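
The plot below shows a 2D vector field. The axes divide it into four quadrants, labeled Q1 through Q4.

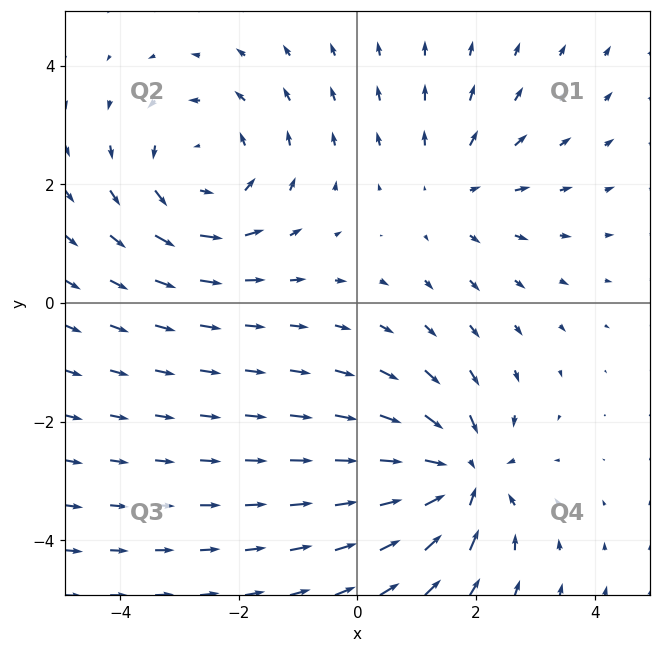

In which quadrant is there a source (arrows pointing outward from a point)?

Q1

The source sits at approximately (1.6, 1.9), which lies in quadrant Q1. The divergence there is about +2, positive as expected for a source.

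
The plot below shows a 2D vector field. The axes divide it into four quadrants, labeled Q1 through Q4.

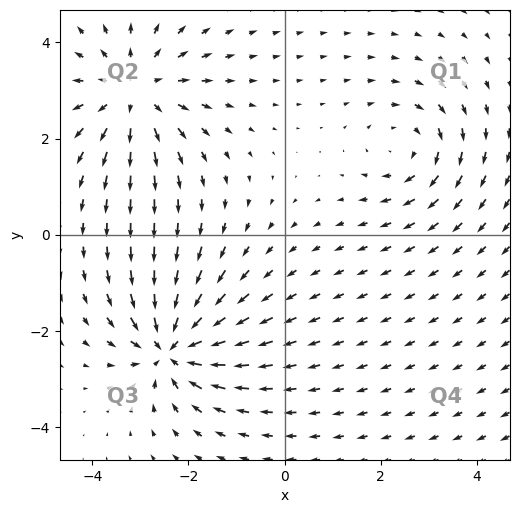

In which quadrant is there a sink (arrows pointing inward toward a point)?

The sink sits at approximately (-2.3, -2.4), which lies in quadrant Q3. The divergence there is about -5, negative as expected for a sink.

Q3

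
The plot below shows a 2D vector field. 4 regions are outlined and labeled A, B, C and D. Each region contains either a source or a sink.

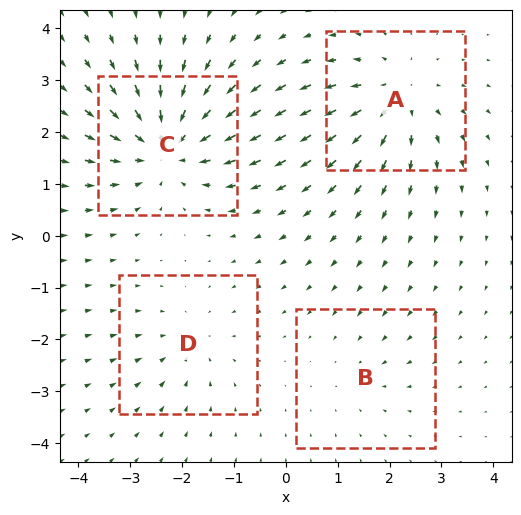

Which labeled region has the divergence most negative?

Divergence at each region's feature centre — A: about +5, B: about -2, C: about -6, D: about -3. Region C is most negative.

C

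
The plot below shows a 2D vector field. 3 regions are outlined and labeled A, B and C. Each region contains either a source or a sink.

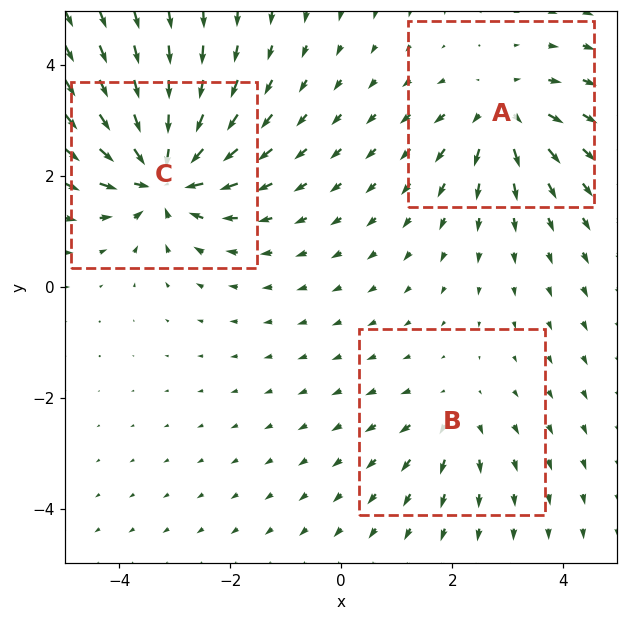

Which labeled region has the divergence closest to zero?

B

Divergence at each region's feature centre — A: about +4, B: about +2, C: about -6. Region B is closest to zero.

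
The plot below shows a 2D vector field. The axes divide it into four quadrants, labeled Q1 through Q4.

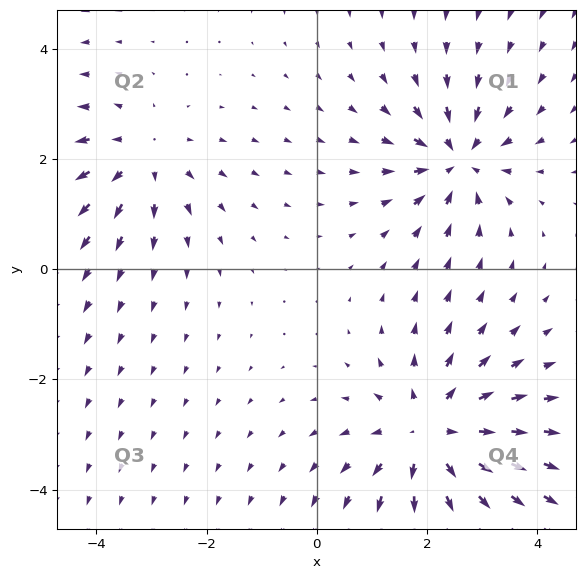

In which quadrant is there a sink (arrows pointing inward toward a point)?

Q1

The sink sits at approximately (2.6, 2.0), which lies in quadrant Q1. The divergence there is about -4, negative as expected for a sink.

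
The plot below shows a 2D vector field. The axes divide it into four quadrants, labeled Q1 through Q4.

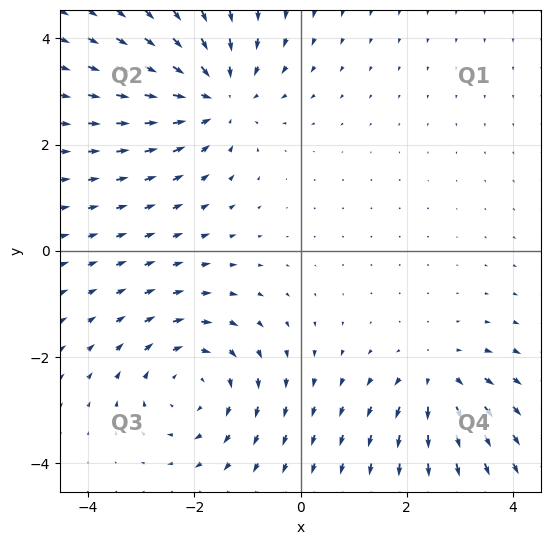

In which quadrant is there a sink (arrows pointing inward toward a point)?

The sink sits at approximately (-1.6, 2.9), which lies in quadrant Q2. The divergence there is about -4, negative as expected for a sink.

Q2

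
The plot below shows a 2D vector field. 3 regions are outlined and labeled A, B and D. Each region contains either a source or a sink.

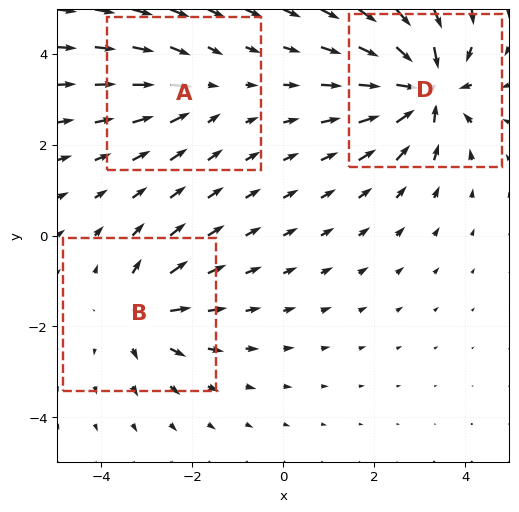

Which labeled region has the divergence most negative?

D

Divergence at each region's feature centre — A: about -2, B: about +4, D: about -6. Region D is most negative.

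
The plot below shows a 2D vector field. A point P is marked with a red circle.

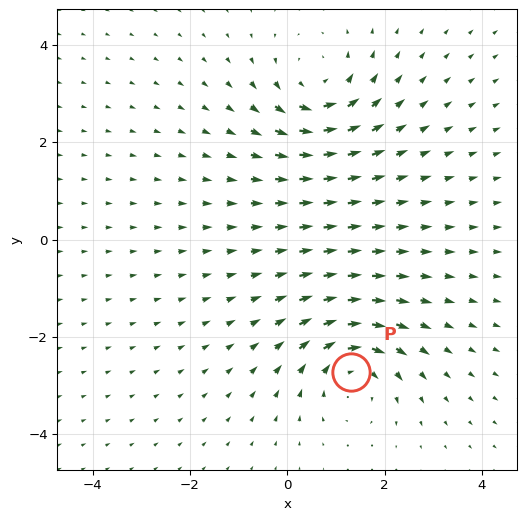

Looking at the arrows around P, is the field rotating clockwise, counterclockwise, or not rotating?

clockwise

Near P at (1.3, -2.7) the arrows circulate clockwise. The curl (z-component) there is about -4; negative curl means clockwise rotation.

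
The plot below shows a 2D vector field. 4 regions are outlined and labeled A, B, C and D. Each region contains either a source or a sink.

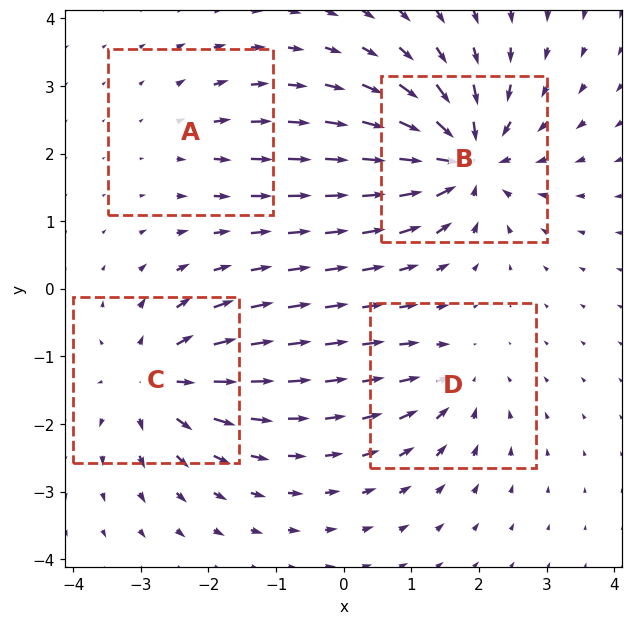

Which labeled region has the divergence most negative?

B

Divergence at each region's feature centre — A: about +3, B: about -8, C: about +6, D: about -4. Region B is most negative.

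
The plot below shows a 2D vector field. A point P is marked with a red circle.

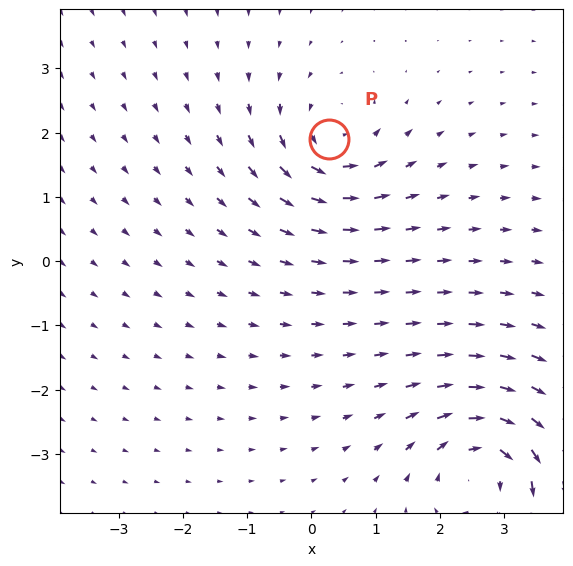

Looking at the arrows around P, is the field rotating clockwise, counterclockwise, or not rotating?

counterclockwise

Near P at (0.3, 1.9) the arrows circulate counterclockwise. The curl (z-component) there is about +4; positive curl means counterclockwise rotation.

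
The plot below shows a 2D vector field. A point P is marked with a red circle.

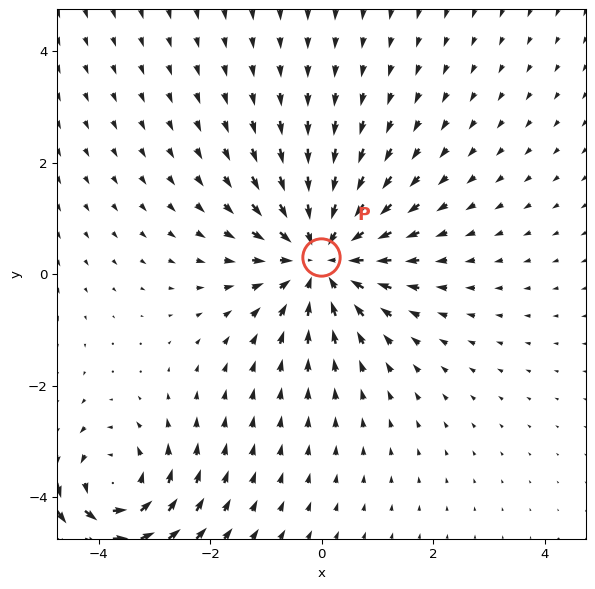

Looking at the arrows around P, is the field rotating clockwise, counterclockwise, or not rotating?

not rotating

Near P at (-0.0, 0.3) the arrows show no circulation. The curl there is ≈0.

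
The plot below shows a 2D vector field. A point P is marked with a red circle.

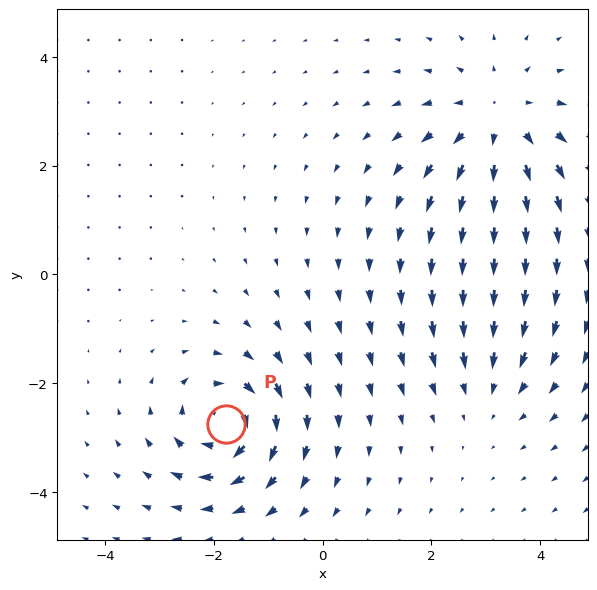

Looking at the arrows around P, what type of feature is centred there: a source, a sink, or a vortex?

At P (-1.8, -2.8) the arrows circulate clockwise. Divergence ≈0, curl about -6 — near-zero divergence with nonzero curl is a vortex.

vortex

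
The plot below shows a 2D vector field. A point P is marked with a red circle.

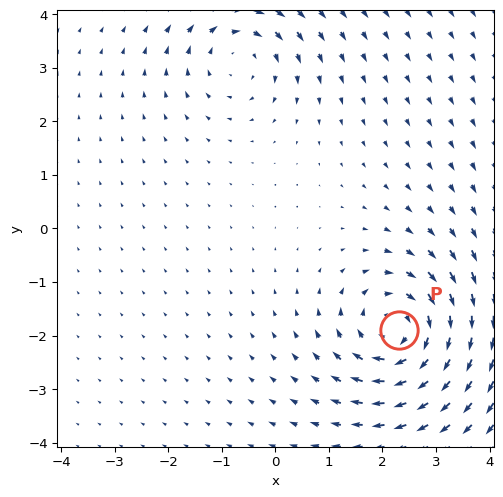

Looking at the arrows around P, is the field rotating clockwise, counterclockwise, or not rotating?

Near P at (2.3, -1.9) the arrows circulate clockwise. The curl (z-component) there is about -5; negative curl means clockwise rotation.

clockwise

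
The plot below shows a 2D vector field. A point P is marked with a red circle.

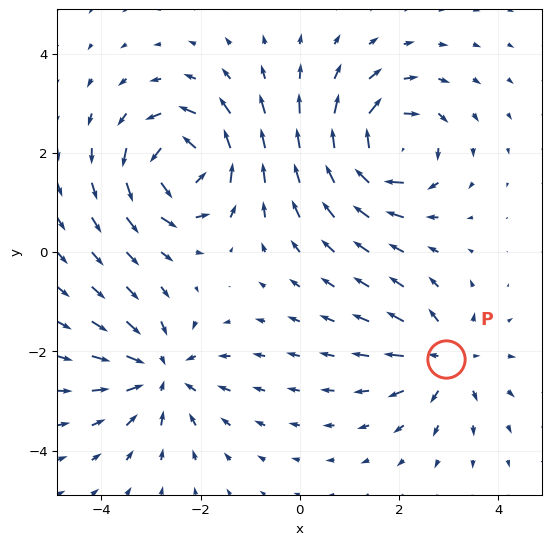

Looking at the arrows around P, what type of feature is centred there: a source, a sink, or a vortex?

source

At P (3.0, -2.2) the arrows spread outward. Divergence about +4, curl ≈0 — positive divergence with near-zero curl is a source.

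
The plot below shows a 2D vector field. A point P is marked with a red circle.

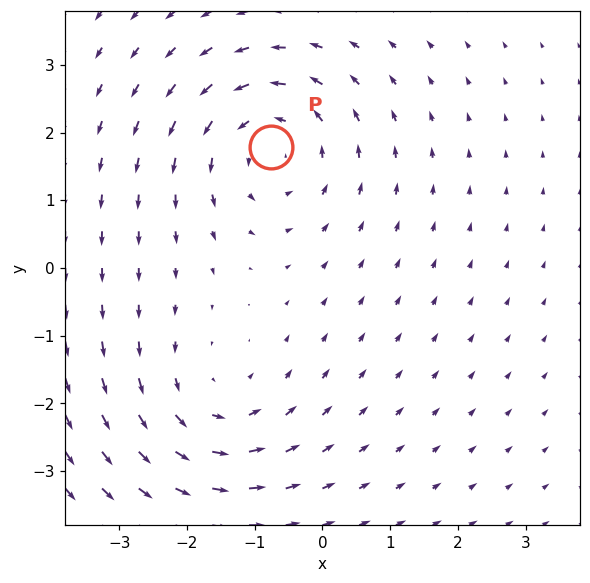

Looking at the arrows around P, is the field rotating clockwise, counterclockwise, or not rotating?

counterclockwise

Near P at (-0.8, 1.8) the arrows circulate counterclockwise. The curl (z-component) there is about +4; positive curl means counterclockwise rotation.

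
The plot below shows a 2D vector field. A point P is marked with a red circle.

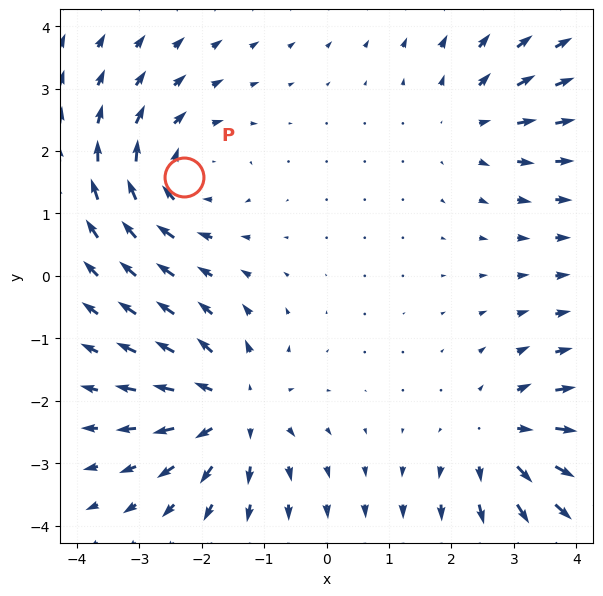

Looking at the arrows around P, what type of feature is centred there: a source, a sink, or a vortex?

vortex

At P (-2.3, 1.6) the arrows circulate clockwise. Divergence ≈0, curl about -4 — near-zero divergence with nonzero curl is a vortex.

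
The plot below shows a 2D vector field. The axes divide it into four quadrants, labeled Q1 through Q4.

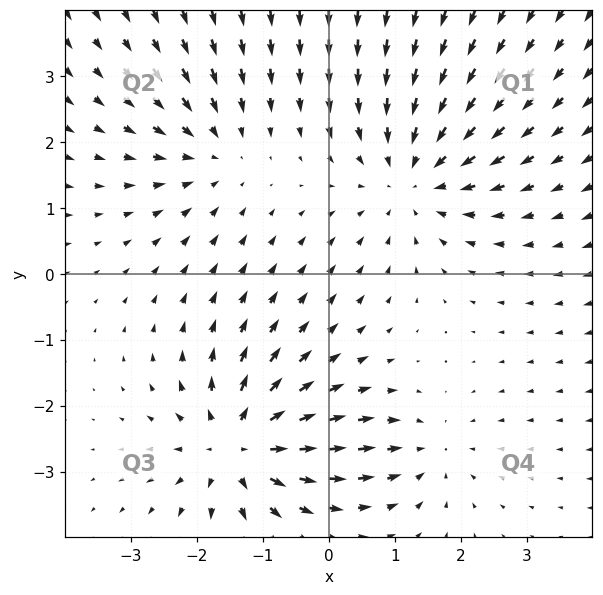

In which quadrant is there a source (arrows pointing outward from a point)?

The source sits at approximately (-1.4, -2.6), which lies in quadrant Q3. The divergence there is about +6, positive as expected for a source.

Q3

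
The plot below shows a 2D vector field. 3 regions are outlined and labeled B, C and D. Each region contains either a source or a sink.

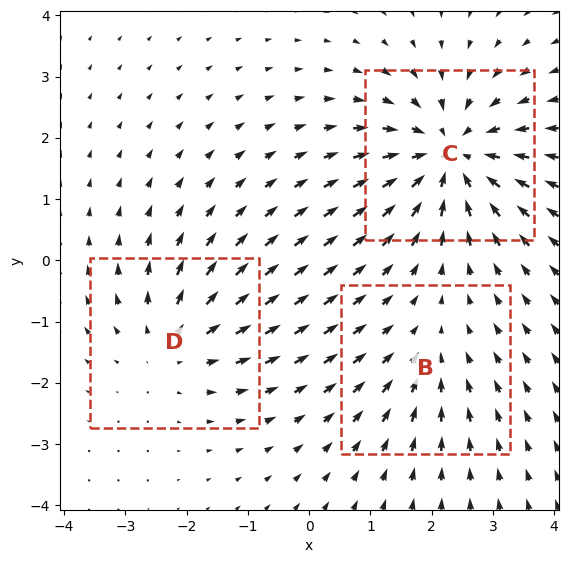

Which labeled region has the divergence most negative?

Divergence at each region's feature centre — B: about -2, C: about -5, D: about +3. Region C is most negative.

C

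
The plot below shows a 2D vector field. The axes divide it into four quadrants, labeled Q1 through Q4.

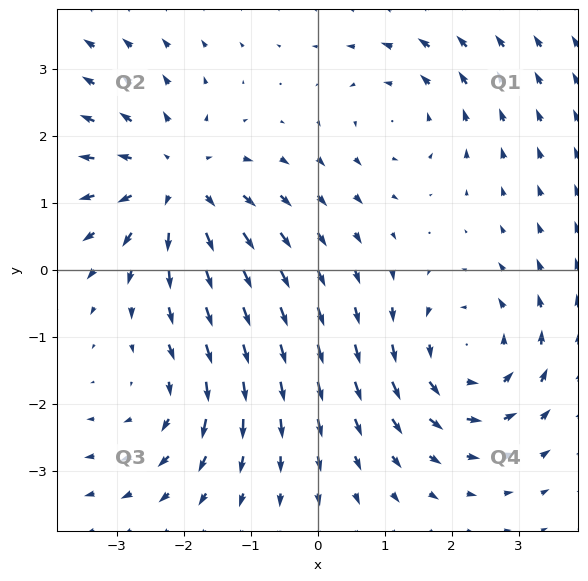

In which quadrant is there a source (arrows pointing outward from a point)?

Q2

The source sits at approximately (-2.1, 1.3), which lies in quadrant Q2. The divergence there is about +4, positive as expected for a source.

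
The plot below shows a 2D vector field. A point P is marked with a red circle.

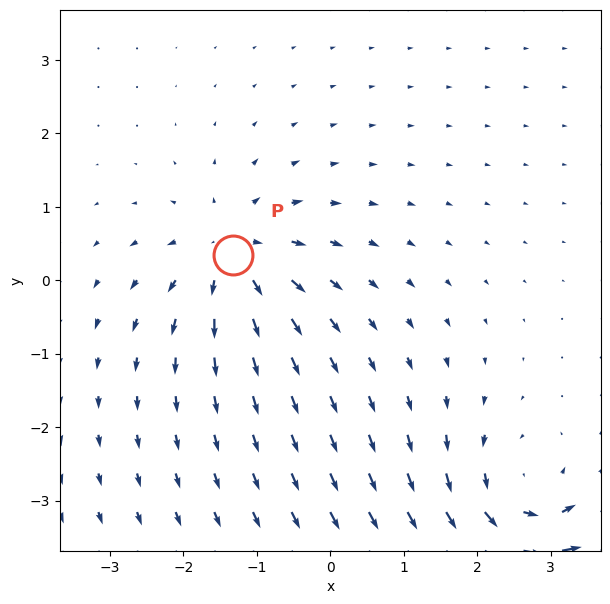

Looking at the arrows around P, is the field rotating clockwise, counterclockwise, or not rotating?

not rotating

Near P at (-1.3, 0.3) the arrows show no circulation. The curl there is ≈0.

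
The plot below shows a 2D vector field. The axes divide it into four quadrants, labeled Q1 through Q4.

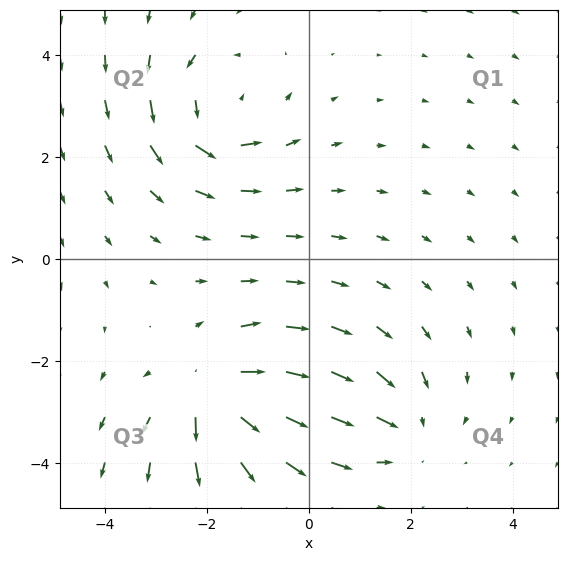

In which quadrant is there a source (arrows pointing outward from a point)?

Q3

The source sits at approximately (-1.9, -2.6), which lies in quadrant Q3. The divergence there is about +6, positive as expected for a source.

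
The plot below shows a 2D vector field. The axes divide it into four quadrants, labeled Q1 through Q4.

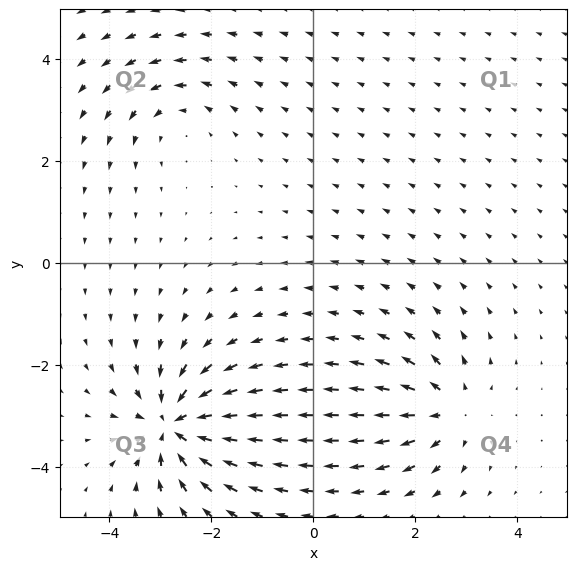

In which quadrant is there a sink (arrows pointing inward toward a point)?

The sink sits at approximately (-2.7, -3.2), which lies in quadrant Q3. The divergence there is about -7, negative as expected for a sink.

Q3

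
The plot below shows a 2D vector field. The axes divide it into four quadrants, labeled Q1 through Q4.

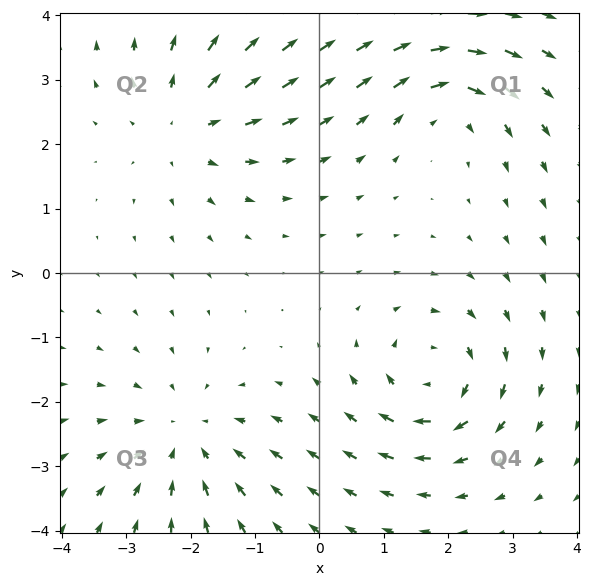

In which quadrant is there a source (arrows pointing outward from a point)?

Q2

The source sits at approximately (-2.1, 2.3), which lies in quadrant Q2. The divergence there is about +4, positive as expected for a source.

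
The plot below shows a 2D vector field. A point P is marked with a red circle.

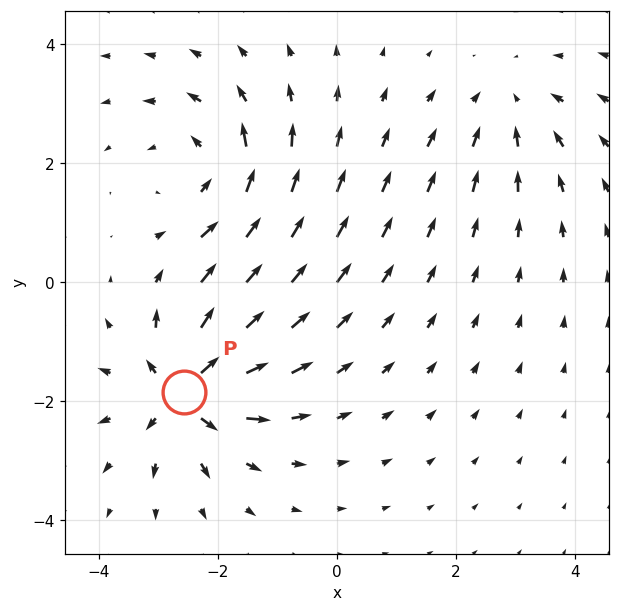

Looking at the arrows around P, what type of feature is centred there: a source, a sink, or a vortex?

At P (-2.6, -1.8) the arrows spread outward. Divergence about +7, curl ≈0 — positive divergence with near-zero curl is a source.

source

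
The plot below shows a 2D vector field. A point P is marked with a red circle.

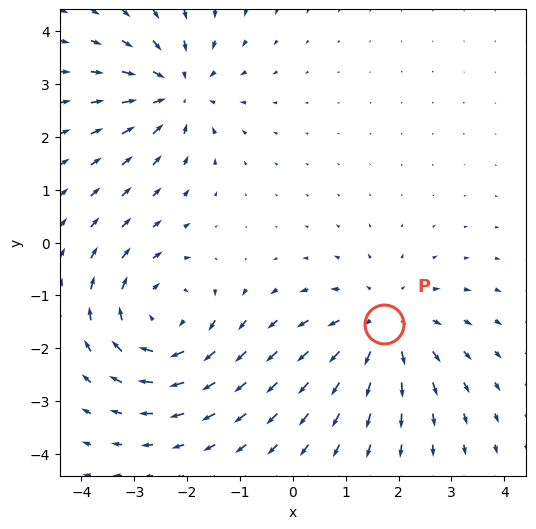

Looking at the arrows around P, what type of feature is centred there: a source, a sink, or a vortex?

At P (1.7, -1.5) the arrows spread outward. Divergence about +3, curl ≈0 — positive divergence with near-zero curl is a source.

source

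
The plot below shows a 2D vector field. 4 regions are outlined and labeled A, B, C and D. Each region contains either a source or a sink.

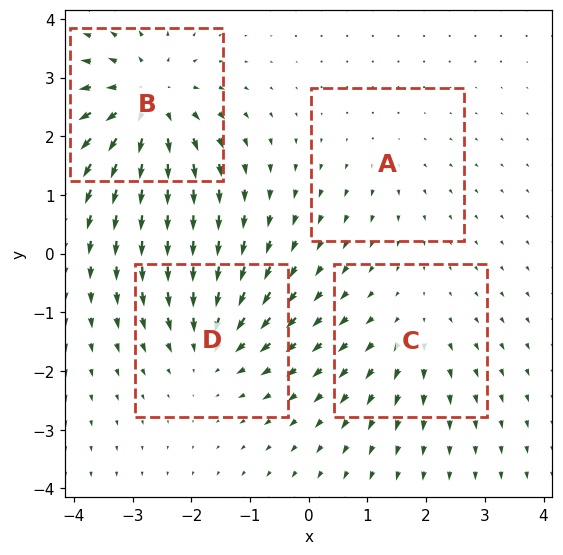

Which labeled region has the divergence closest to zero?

Divergence at each region's feature centre — A: about +2, B: about +7, C: about +3, D: about -5. Region A is closest to zero.

A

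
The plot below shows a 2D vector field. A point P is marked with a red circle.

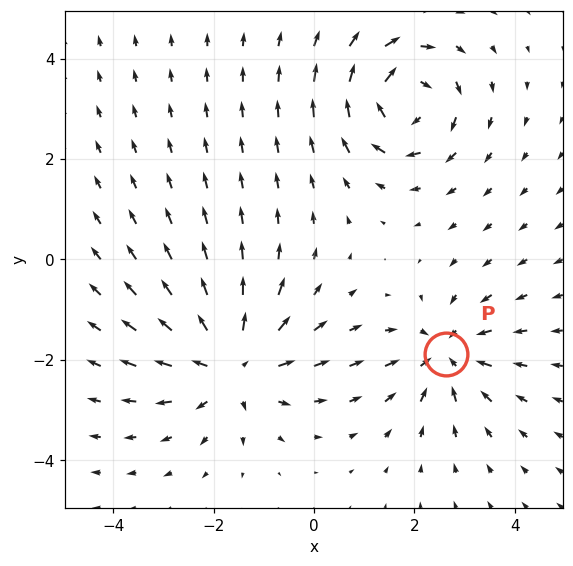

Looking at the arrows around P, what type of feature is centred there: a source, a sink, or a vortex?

sink

At P (2.6, -1.9) the arrows converge inward. Divergence about -3, curl ≈0 — negative divergence with near-zero curl is a sink.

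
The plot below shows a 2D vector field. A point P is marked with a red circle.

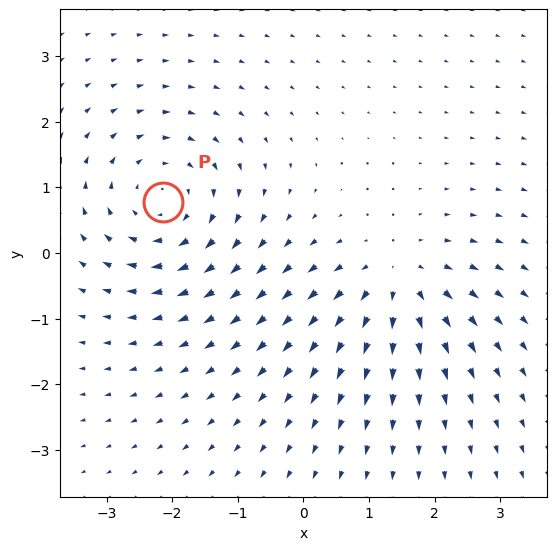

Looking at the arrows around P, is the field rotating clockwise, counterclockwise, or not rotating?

clockwise

Near P at (-2.1, 0.8) the arrows circulate clockwise. The curl (z-component) there is about -4; negative curl means clockwise rotation.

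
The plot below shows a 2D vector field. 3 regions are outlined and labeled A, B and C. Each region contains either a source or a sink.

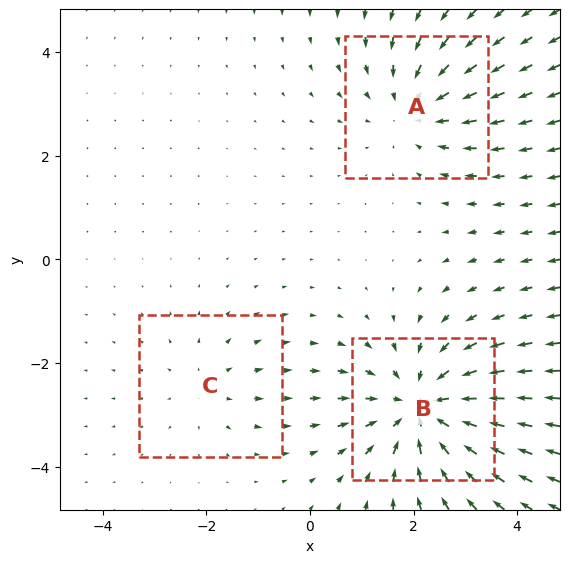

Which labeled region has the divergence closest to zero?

C

Divergence at each region's feature centre — A: about -3, B: about -4, C: about +2. Region C is closest to zero.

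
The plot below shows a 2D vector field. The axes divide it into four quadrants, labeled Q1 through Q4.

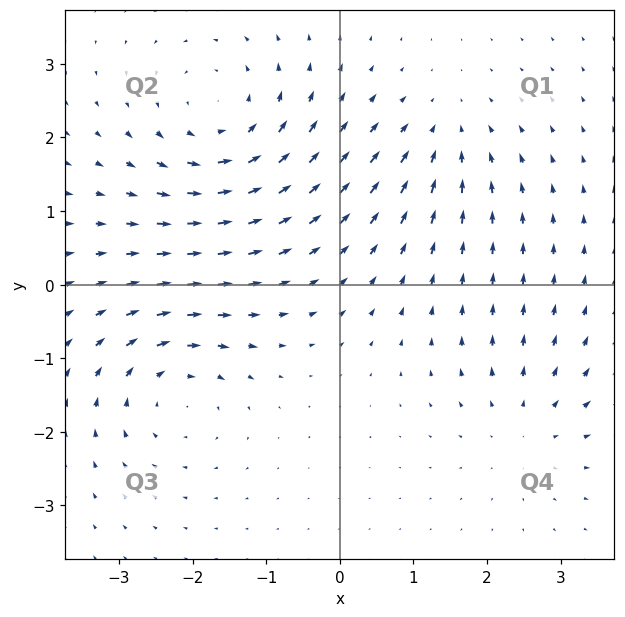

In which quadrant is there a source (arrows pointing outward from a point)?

The source sits at approximately (2.5, -1.9), which lies in quadrant Q4. The divergence there is about +3, positive as expected for a source.

Q4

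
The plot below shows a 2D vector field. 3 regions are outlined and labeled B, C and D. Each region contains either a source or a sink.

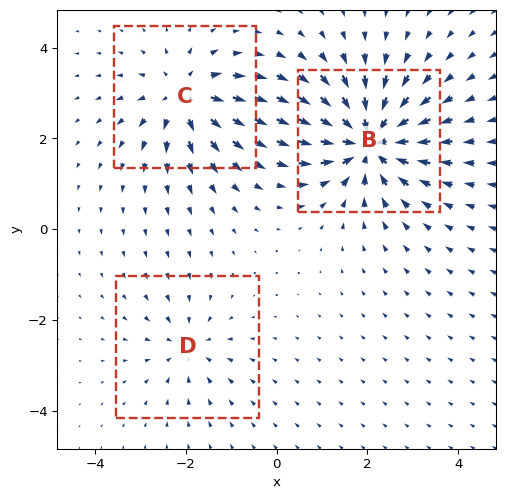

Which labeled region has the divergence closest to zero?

Divergence at each region's feature centre — B: about -6, C: about +4, D: about -2. Region D is closest to zero.

D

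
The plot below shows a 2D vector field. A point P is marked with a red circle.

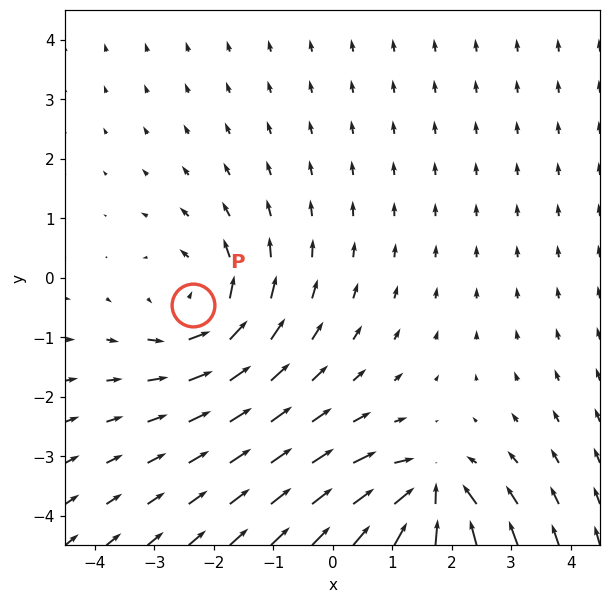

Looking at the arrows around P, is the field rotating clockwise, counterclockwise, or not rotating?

Near P at (-2.4, -0.5) the arrows circulate counterclockwise. The curl (z-component) there is about +3; positive curl means counterclockwise rotation.

counterclockwise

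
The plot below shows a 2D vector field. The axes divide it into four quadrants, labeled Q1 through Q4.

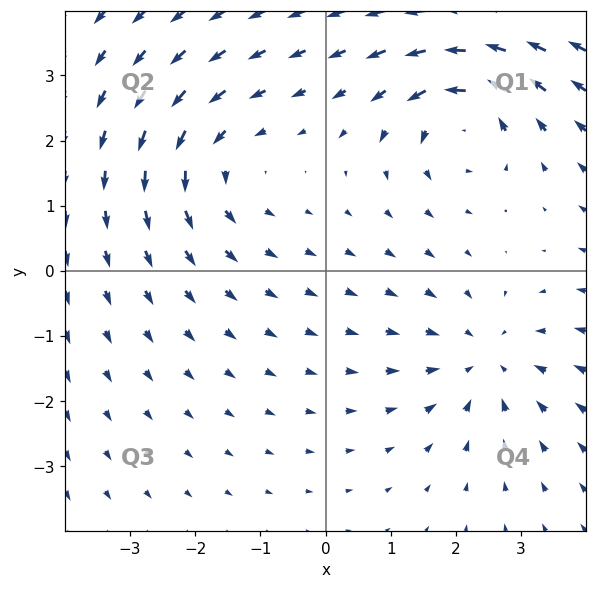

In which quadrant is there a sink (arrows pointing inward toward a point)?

Q4

The sink sits at approximately (2.4, -1.4), which lies in quadrant Q4. The divergence there is about -3, negative as expected for a sink.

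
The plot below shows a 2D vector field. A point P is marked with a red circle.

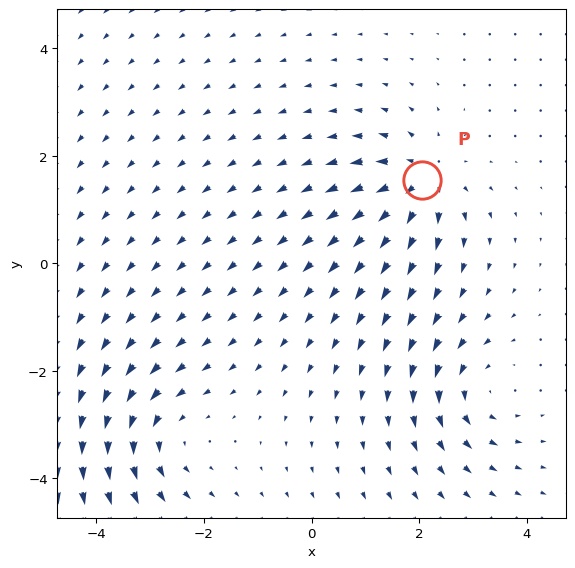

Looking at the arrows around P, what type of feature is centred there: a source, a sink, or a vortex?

source

At P (2.0, 1.5) the arrows spread outward. Divergence about +4, curl ≈0 — positive divergence with near-zero curl is a source.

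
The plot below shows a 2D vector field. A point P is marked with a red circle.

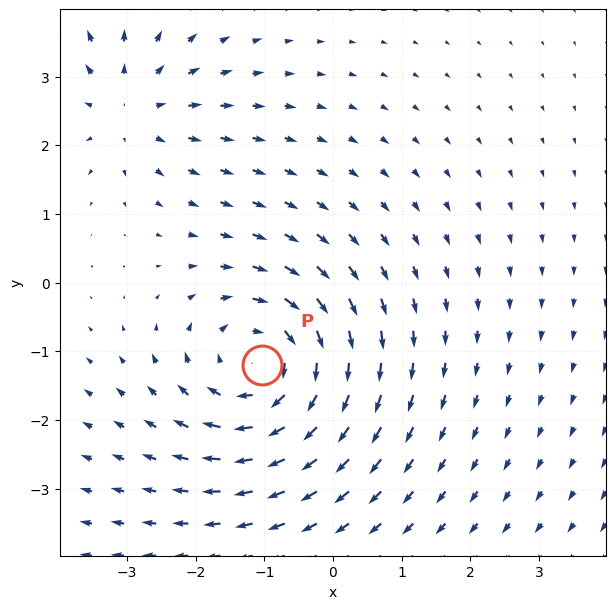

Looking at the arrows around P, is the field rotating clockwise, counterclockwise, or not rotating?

Near P at (-1.0, -1.2) the arrows circulate clockwise. The curl (z-component) there is about -5; negative curl means clockwise rotation.

clockwise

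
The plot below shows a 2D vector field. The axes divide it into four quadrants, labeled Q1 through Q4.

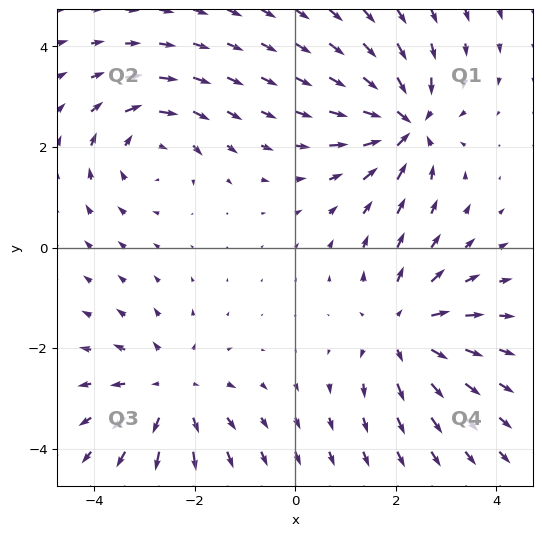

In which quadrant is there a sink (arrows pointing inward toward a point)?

Q1

The sink sits at approximately (2.2, 2.5), which lies in quadrant Q1. The divergence there is about -6, negative as expected for a sink.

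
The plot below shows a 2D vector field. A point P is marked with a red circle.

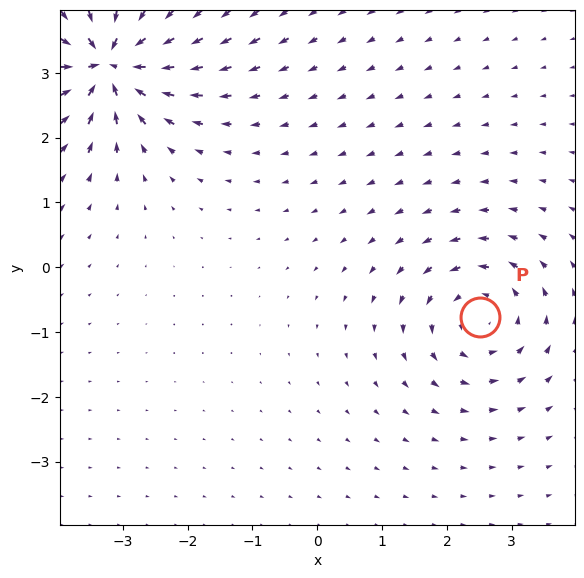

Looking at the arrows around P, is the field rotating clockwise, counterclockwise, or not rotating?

Near P at (2.5, -0.8) the arrows circulate counterclockwise. The curl (z-component) there is about +3; positive curl means counterclockwise rotation.

counterclockwise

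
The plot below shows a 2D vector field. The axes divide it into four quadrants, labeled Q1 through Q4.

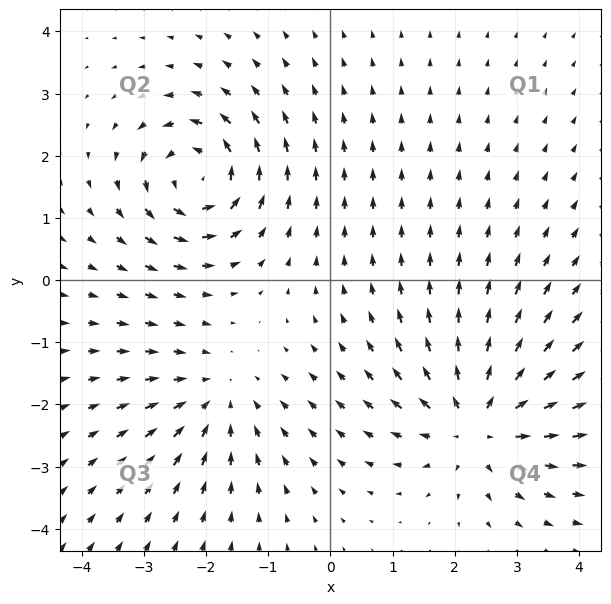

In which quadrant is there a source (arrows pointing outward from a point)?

The source sits at approximately (2.4, -2.3), which lies in quadrant Q4. The divergence there is about +5, positive as expected for a source.

Q4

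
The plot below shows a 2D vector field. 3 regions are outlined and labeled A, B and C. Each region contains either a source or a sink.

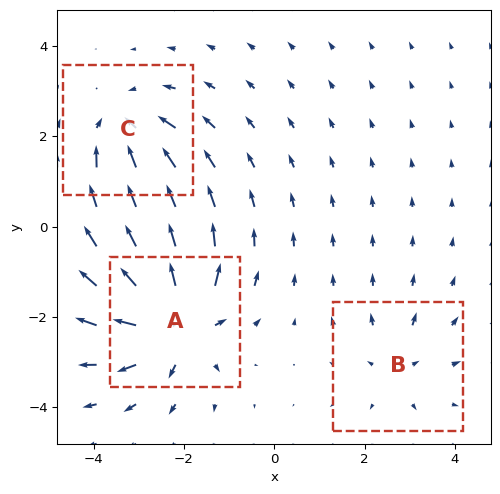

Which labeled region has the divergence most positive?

Divergence at each region's feature centre — A: about +6, B: about +2, C: about -4. Region A is most positive.

A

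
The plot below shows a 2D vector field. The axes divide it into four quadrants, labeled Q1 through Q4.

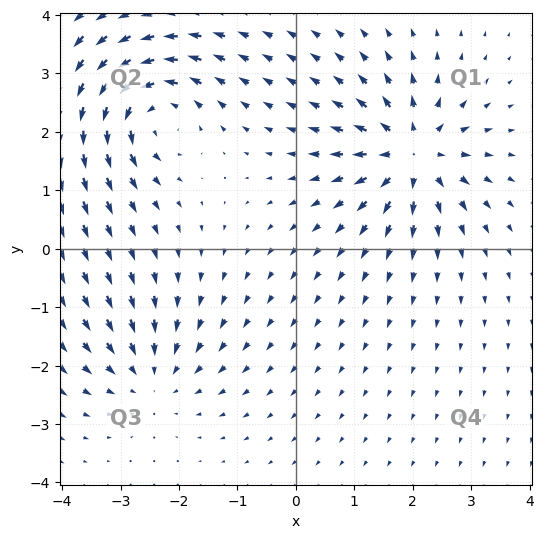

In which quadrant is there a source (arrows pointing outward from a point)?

The source sits at approximately (2.0, 1.6), which lies in quadrant Q1. The divergence there is about +7, positive as expected for a source.

Q1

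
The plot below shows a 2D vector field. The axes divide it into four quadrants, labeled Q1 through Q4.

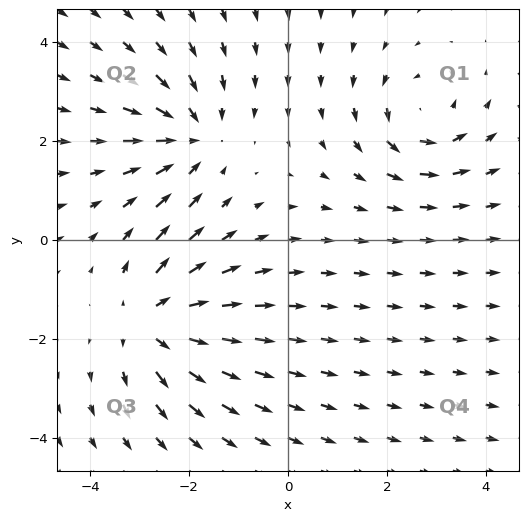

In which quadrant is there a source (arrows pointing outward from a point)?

The source sits at approximately (-2.8, -1.7), which lies in quadrant Q3. The divergence there is about +4, positive as expected for a source.

Q3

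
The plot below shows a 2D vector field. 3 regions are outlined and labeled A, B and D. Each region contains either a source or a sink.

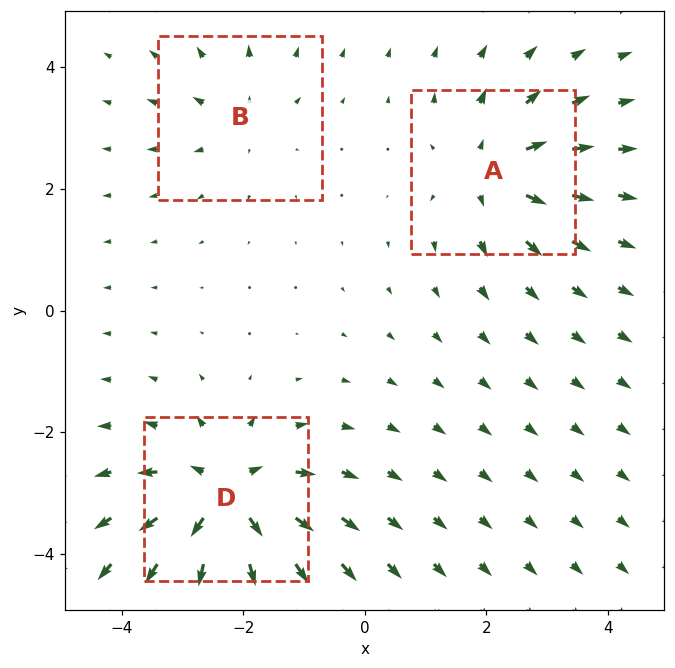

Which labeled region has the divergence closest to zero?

Divergence at each region's feature centre — A: about +4, B: about +2, D: about +6. Region B is closest to zero.

B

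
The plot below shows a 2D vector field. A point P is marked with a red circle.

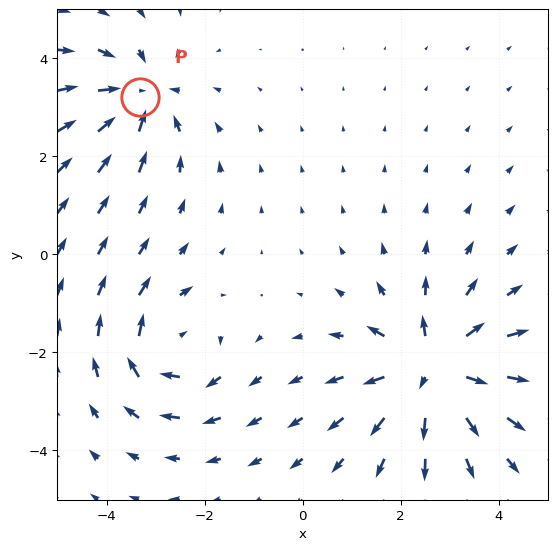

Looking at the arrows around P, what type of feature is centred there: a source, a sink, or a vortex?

At P (-3.3, 3.2) the arrows converge inward. Divergence about -4, curl ≈0 — negative divergence with near-zero curl is a sink.

sink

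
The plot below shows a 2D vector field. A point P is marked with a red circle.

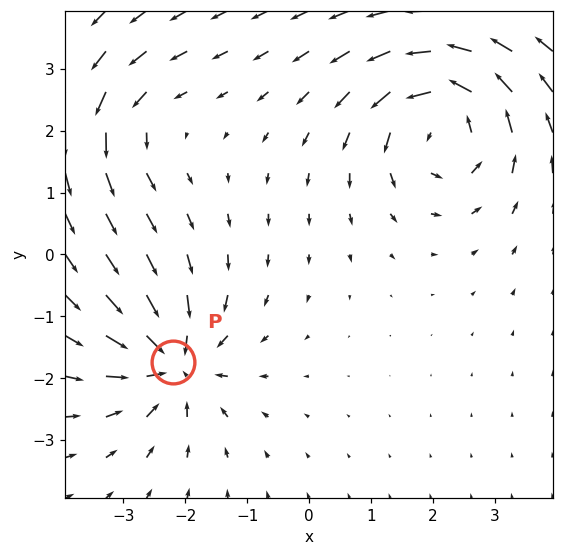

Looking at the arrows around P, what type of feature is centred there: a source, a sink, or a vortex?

sink

At P (-2.2, -1.7) the arrows converge inward. Divergence about -5, curl ≈0 — negative divergence with near-zero curl is a sink.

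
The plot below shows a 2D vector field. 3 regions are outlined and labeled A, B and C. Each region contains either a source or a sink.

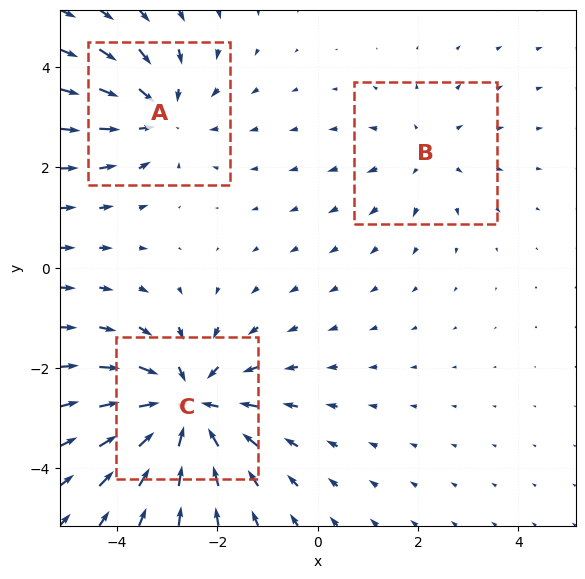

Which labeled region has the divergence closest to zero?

B

Divergence at each region's feature centre — A: about -3, B: about +2, C: about -4. Region B is closest to zero.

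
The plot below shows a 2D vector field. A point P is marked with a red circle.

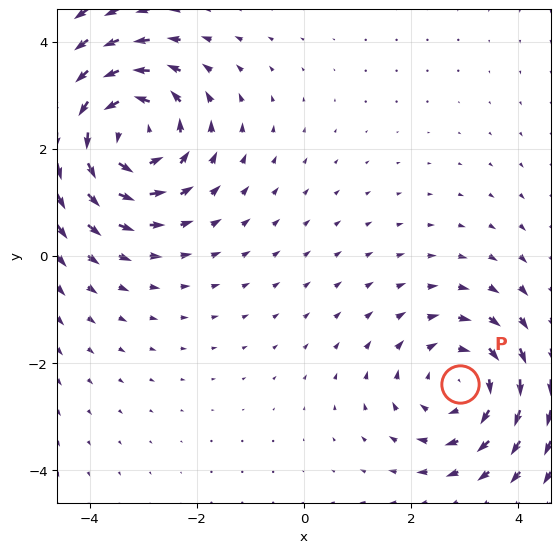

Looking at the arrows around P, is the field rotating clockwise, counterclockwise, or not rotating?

clockwise

Near P at (2.9, -2.4) the arrows circulate clockwise. The curl (z-component) there is about -3; negative curl means clockwise rotation.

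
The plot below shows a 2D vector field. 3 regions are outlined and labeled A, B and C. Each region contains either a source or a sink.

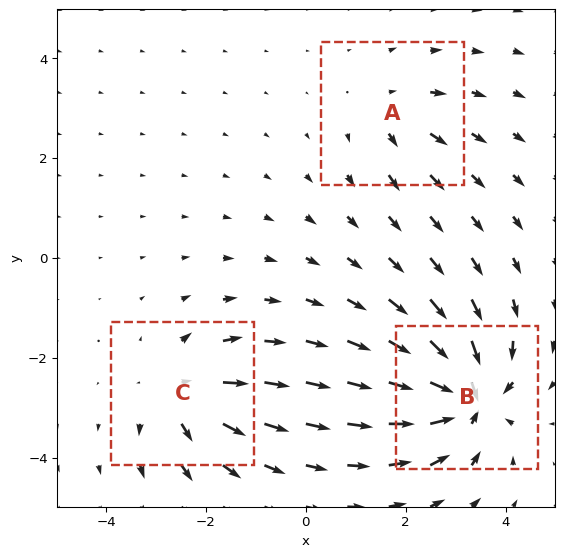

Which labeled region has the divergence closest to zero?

Divergence at each region's feature centre — A: about +2, B: about -6, C: about +4. Region A is closest to zero.

A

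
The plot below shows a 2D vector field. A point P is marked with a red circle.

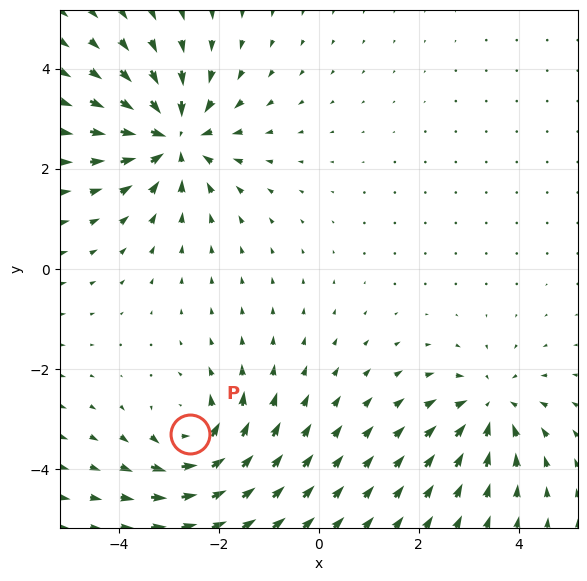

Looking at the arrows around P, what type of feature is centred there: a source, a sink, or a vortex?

vortex

At P (-2.6, -3.3) the arrows circulate counterclockwise. Divergence ≈0, curl about +5 — near-zero divergence with nonzero curl is a vortex.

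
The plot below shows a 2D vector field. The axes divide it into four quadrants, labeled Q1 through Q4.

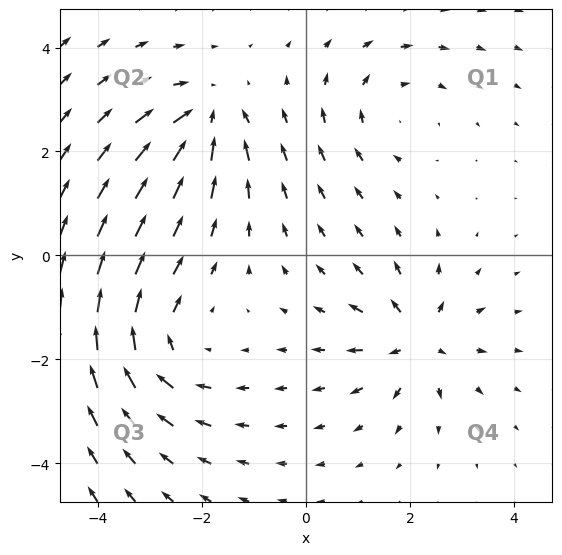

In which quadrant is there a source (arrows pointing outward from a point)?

The source sits at approximately (2.1, -1.6), which lies in quadrant Q4. The divergence there is about +5, positive as expected for a source.

Q4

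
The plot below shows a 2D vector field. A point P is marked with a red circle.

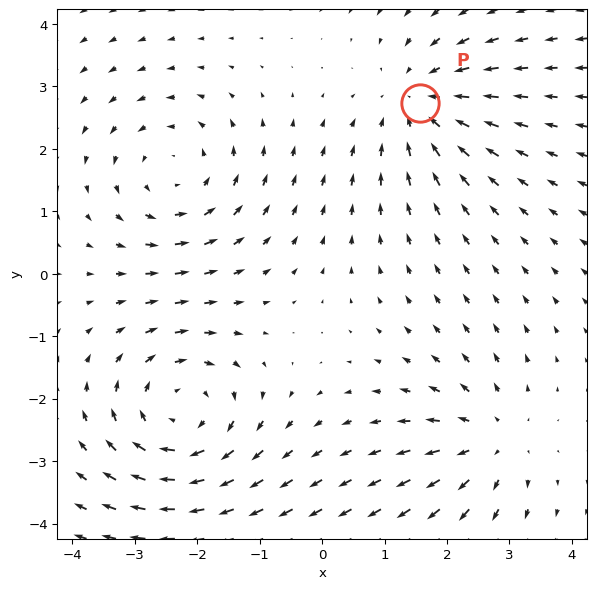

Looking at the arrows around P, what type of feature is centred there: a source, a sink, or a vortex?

sink

At P (1.6, 2.7) the arrows converge inward. Divergence about -3, curl ≈0 — negative divergence with near-zero curl is a sink.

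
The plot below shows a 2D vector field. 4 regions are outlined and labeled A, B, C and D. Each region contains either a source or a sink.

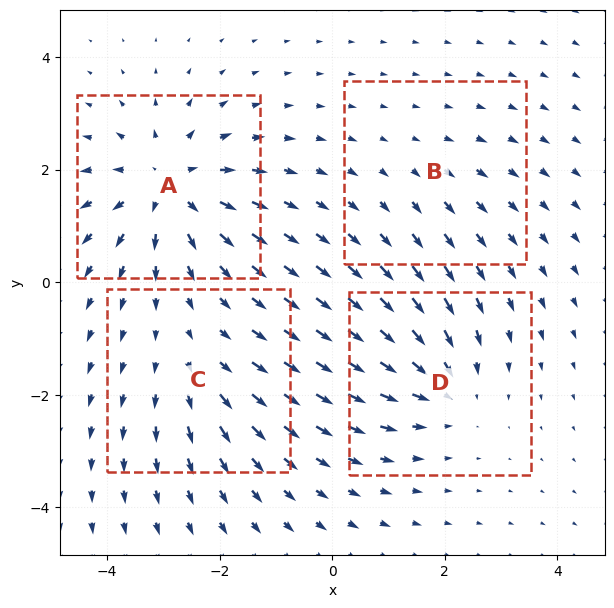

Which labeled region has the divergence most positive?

Divergence at each region's feature centre — A: about +6, B: about +2, C: about +3, D: about -4. Region A is most positive.

A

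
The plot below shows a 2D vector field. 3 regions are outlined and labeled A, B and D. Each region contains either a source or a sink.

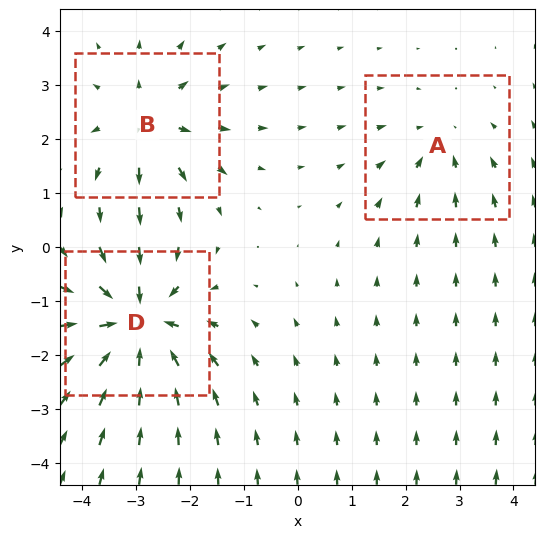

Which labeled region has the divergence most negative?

Divergence at each region's feature centre — A: about -2, B: about +3, D: about -5. Region D is most negative.

D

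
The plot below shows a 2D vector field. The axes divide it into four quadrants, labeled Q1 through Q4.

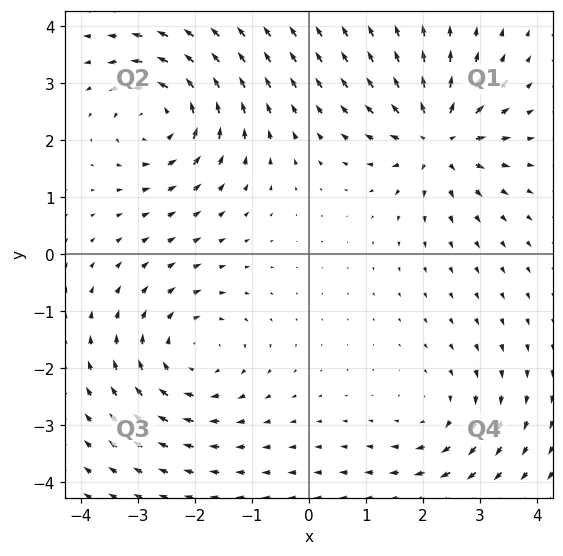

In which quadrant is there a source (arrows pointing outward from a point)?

The source sits at approximately (2.2, 2.0), which lies in quadrant Q1. The divergence there is about +7, positive as expected for a source.

Q1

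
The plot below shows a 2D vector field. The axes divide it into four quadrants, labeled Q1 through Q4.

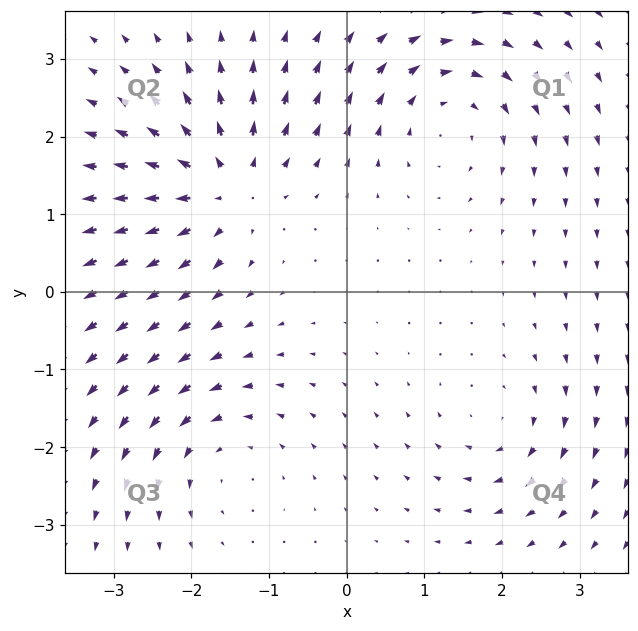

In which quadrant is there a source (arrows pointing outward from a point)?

Q2

The source sits at approximately (-1.6, 1.4), which lies in quadrant Q2. The divergence there is about +7, positive as expected for a source.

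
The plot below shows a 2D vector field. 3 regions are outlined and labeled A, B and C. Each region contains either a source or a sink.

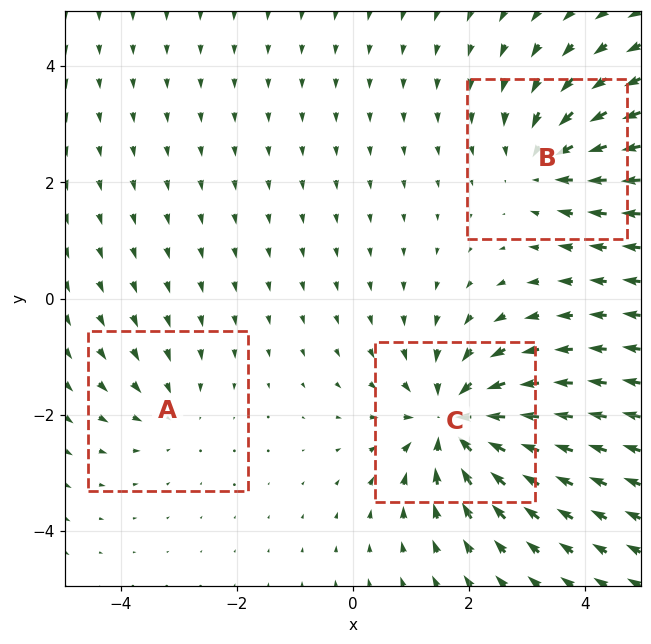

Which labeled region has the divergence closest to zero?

A

Divergence at each region's feature centre — A: about -2, B: about -4, C: about -5. Region A is closest to zero.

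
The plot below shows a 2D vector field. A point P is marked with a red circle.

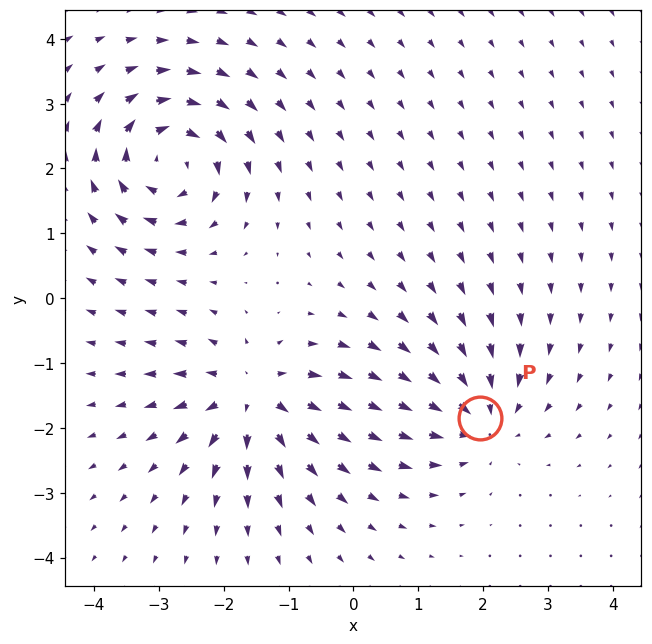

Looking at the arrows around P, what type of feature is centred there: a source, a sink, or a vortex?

At P (2.0, -1.9) the arrows converge inward. Divergence about -4, curl ≈0 — negative divergence with near-zero curl is a sink.

sink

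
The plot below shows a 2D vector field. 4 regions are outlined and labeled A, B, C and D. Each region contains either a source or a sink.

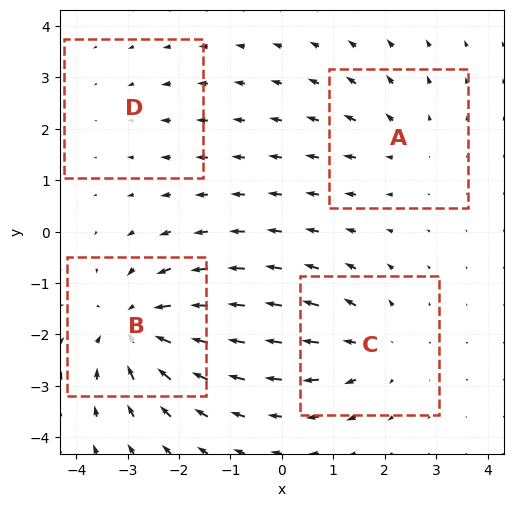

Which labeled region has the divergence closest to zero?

Divergence at each region's feature centre — A: about +3, B: about -7, C: about +4, D: about -2. Region D is closest to zero.

D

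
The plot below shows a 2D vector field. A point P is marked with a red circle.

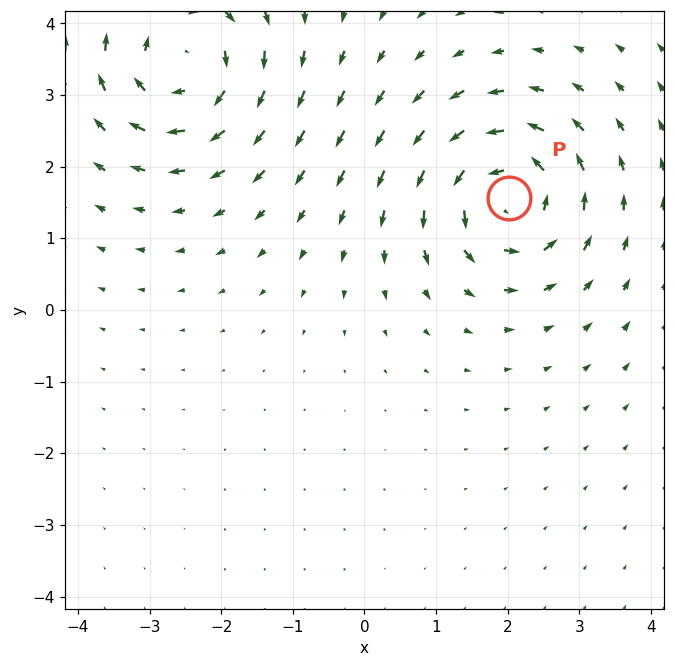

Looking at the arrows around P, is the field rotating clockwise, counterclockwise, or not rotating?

Near P at (2.0, 1.6) the arrows circulate counterclockwise. The curl (z-component) there is about +6; positive curl means counterclockwise rotation.

counterclockwise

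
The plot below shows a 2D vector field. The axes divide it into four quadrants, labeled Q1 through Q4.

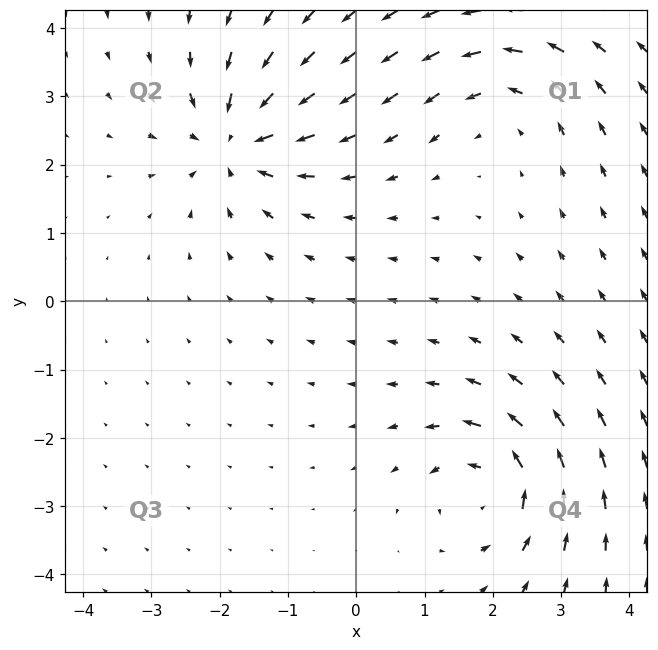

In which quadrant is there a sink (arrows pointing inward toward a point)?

Q2

The sink sits at approximately (-1.8, 2.4), which lies in quadrant Q2. The divergence there is about -5, negative as expected for a sink.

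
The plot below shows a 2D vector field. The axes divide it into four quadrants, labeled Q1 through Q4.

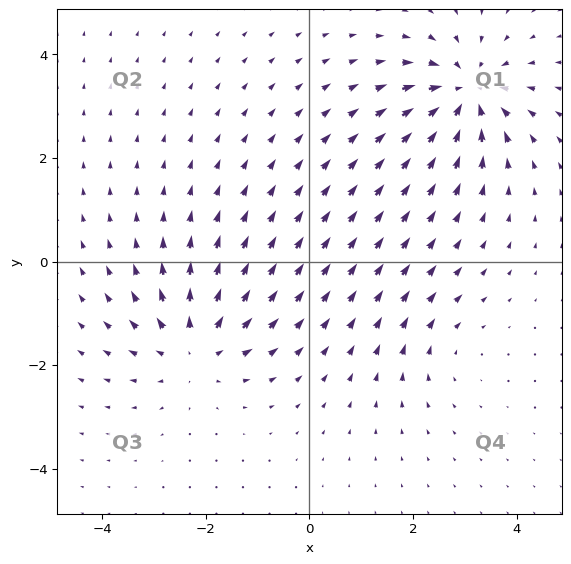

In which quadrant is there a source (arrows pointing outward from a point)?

The source sits at approximately (-2.2, -1.7), which lies in quadrant Q3. The divergence there is about +4, positive as expected for a source.

Q3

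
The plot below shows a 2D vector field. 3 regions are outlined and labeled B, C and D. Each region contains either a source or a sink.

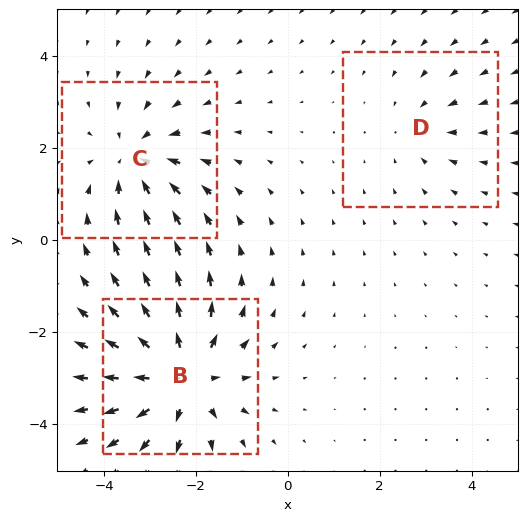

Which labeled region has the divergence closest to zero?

Divergence at each region's feature centre — B: about +4, C: about -3, D: about -2. Region D is closest to zero.

D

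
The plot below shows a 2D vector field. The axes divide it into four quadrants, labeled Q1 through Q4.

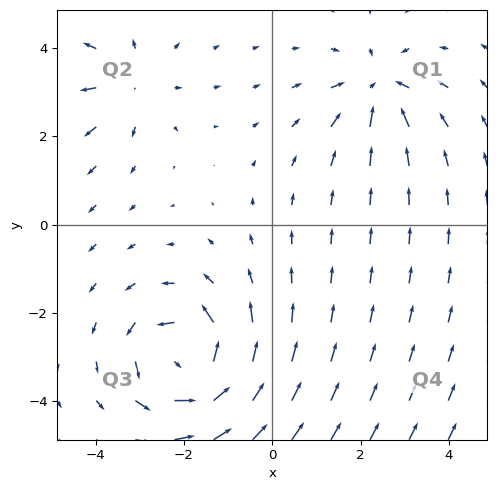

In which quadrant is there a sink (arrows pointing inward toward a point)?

The sink sits at approximately (2.4, 3.1), which lies in quadrant Q1. The divergence there is about -4, negative as expected for a sink.

Q1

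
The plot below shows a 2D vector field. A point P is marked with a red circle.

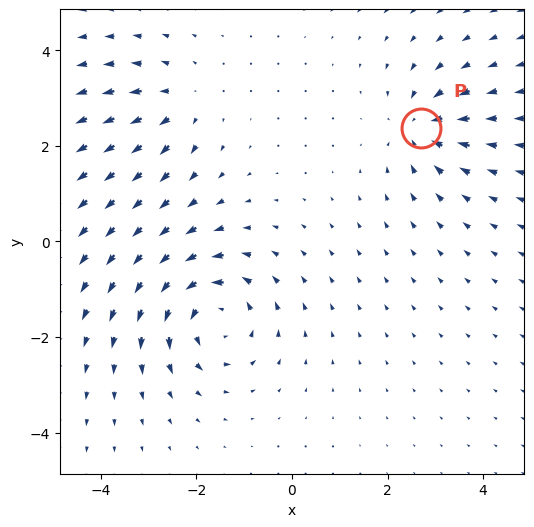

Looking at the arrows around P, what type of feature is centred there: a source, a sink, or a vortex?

At P (2.7, 2.4) the arrows converge inward. Divergence about -4, curl ≈0 — negative divergence with near-zero curl is a sink.

sink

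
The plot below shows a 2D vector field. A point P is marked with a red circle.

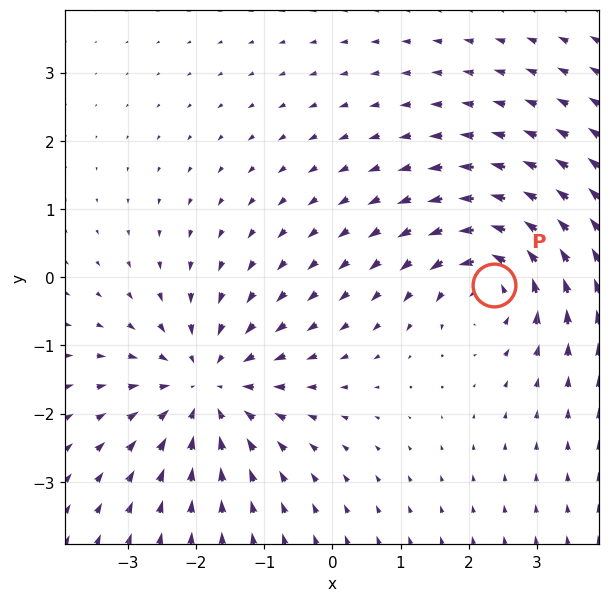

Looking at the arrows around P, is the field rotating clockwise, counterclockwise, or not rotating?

Near P at (2.4, -0.1) the arrows circulate counterclockwise. The curl (z-component) there is about +5; positive curl means counterclockwise rotation.

counterclockwise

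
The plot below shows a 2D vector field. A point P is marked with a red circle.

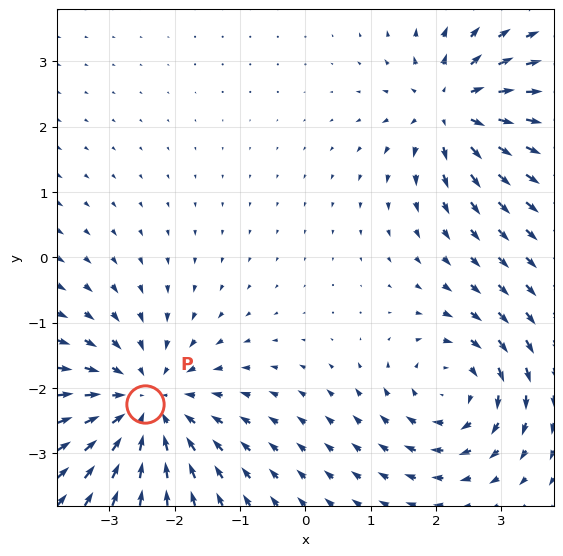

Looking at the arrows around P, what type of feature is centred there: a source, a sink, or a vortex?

sink

At P (-2.4, -2.2) the arrows converge inward. Divergence about -4, curl ≈0 — negative divergence with near-zero curl is a sink.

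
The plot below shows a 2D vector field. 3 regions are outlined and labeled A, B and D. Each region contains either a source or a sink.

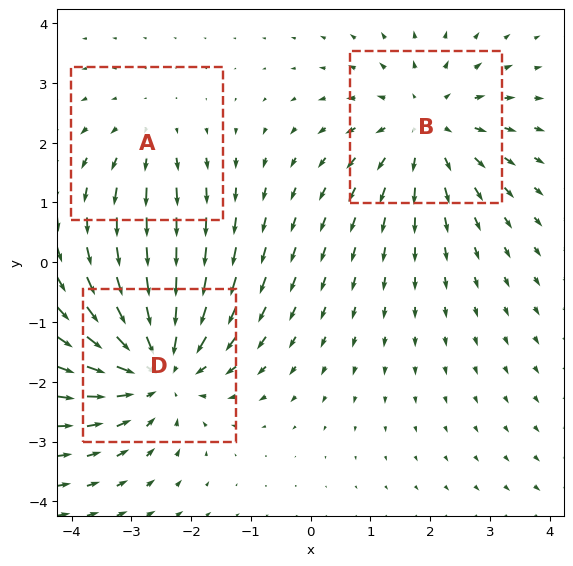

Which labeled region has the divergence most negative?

Divergence at each region's feature centre — A: about +2, B: about +3, D: about -4. Region D is most negative.

D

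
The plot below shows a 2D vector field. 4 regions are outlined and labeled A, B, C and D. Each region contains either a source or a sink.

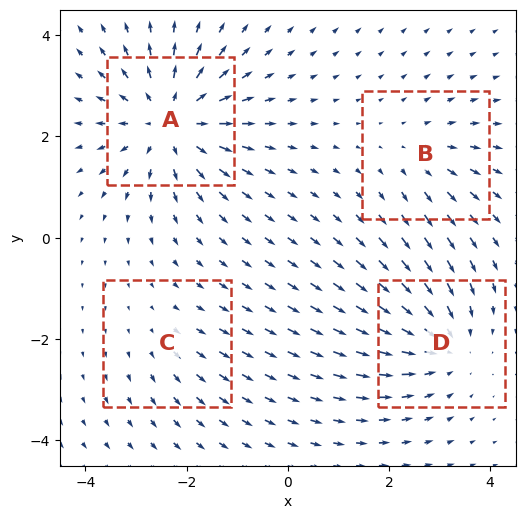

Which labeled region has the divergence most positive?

A

Divergence at each region's feature centre — A: about +6, B: about +3, C: about +2, D: about -4. Region A is most positive.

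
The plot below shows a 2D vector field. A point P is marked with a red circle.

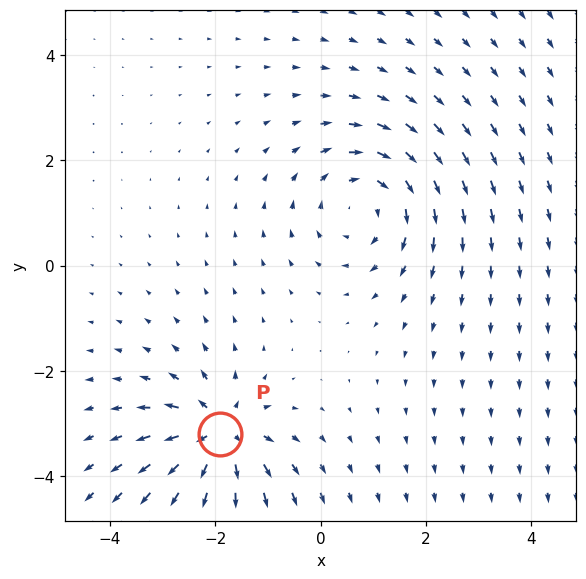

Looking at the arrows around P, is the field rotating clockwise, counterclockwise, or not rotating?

not rotating

Near P at (-1.9, -3.2) the arrows show no circulation. The curl there is ≈0.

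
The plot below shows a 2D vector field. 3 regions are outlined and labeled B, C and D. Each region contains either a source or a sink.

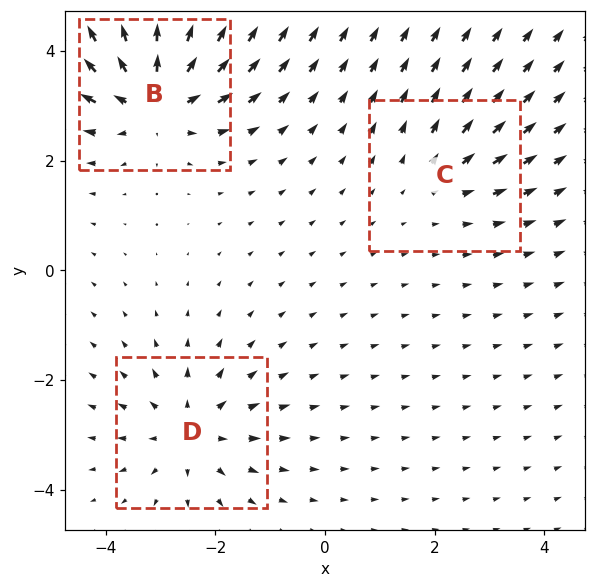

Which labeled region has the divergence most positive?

Divergence at each region's feature centre — B: about +5, C: about +2, D: about +4. Region B is most positive.

B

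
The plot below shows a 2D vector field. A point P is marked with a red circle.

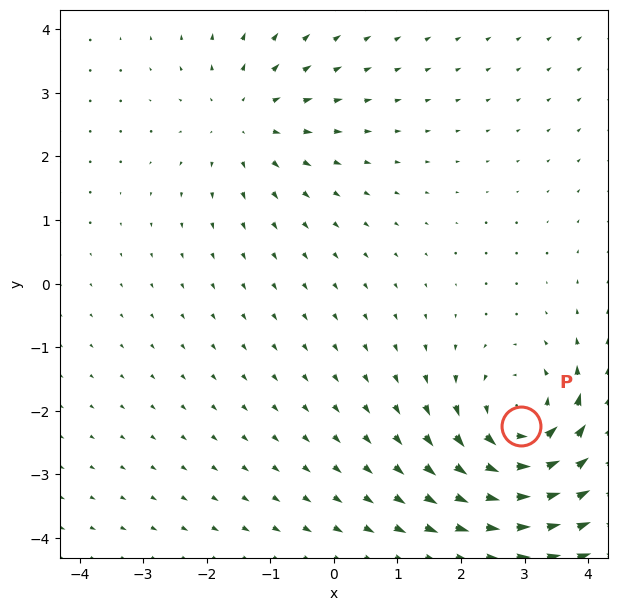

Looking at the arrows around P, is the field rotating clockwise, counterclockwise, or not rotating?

Near P at (2.9, -2.2) the arrows circulate counterclockwise. The curl (z-component) there is about +5; positive curl means counterclockwise rotation.

counterclockwise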